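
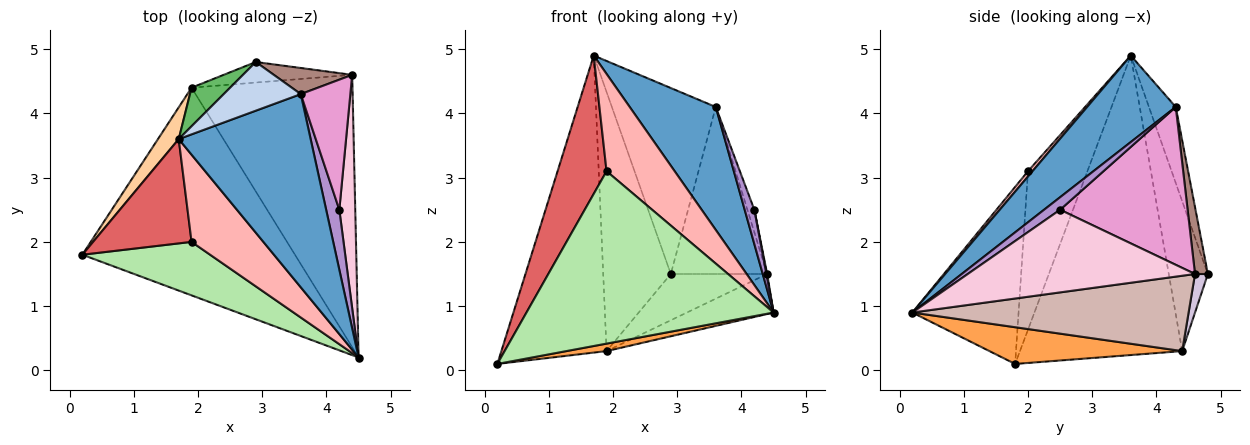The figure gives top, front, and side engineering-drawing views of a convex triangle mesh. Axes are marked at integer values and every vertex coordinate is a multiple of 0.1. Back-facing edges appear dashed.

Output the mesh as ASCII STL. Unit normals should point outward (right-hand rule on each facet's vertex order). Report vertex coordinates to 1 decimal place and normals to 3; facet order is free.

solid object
 facet normal 0.484 -0.470 0.738
  outer loop
   vertex 3.6 4.3 4.1
   vertex 1.7 3.6 4.9
   vertex 4.5 0.2 0.9
  endloop
 endfacet
 facet normal -0.242 0.939 0.246
  outer loop
   vertex 3.6 4.3 4.1
   vertex 2.9 4.8 1.5
   vertex 1.7 3.6 4.9
  endloop
 endfacet
 facet normal 0.170 -0.035 -0.985
  outer loop
   vertex 1.9 4.4 0.3
   vertex 4.5 0.2 0.9
   vertex 0.2 1.8 0.1
  endloop
 endfacet
 facet normal -0.838 0.543 0.058
  outer loop
   vertex 1.9 4.4 0.3
   vertex 0.2 1.8 0.1
   vertex 1.7 3.6 4.9
  endloop
 endfacet
 facet normal -0.497 0.859 0.128
  outer loop
   vertex 1.9 4.4 0.3
   vertex 1.7 3.6 4.9
   vertex 2.9 4.8 1.5
  endloop
 endfacet
 facet normal -0.380 -0.884 0.274
  outer loop
   vertex 1.9 2.0 3.1
   vertex 0.2 1.8 0.1
   vertex 4.5 0.2 0.9
  endloop
 endfacet
 facet normal -0.696 -0.574 0.432
  outer loop
   vertex 1.9 2.0 3.1
   vertex 1.7 3.6 4.9
   vertex 0.2 1.8 0.1
  endloop
 endfacet
 facet normal 0.049 -0.744 0.667
  outer loop
   vertex 1.9 2.0 3.1
   vertex 4.5 0.2 0.9
   vertex 1.7 3.6 4.9
  endloop
 endfacet
 facet normal 0.637 -0.382 0.669
  outer loop
   vertex 4.2 2.5 2.5
   vertex 3.6 4.3 4.1
   vertex 4.5 0.2 0.9
  endloop
 endfacet
 facet normal 0.121 0.907 -0.403
  outer loop
   vertex 4.4 4.6 1.5
   vertex 1.9 4.4 0.3
   vertex 2.9 4.8 1.5
  endloop
 endfacet
 facet normal 0.131 0.980 0.153
  outer loop
   vertex 4.4 4.6 1.5
   vertex 2.9 4.8 1.5
   vertex 3.6 4.3 4.1
  endloop
 endfacet
 facet normal 0.420 0.132 -0.898
  outer loop
   vertex 4.4 4.6 1.5
   vertex 4.5 0.2 0.9
   vertex 1.9 4.4 0.3
  endloop
 endfacet
 facet normal 0.953 0.052 0.299
  outer loop
   vertex 4.4 4.6 1.5
   vertex 3.6 4.3 4.1
   vertex 4.2 2.5 2.5
  endloop
 endfacet
 facet normal 0.982 -0.003 0.189
  outer loop
   vertex 4.4 4.6 1.5
   vertex 4.2 2.5 2.5
   vertex 4.5 0.2 0.9
  endloop
 endfacet
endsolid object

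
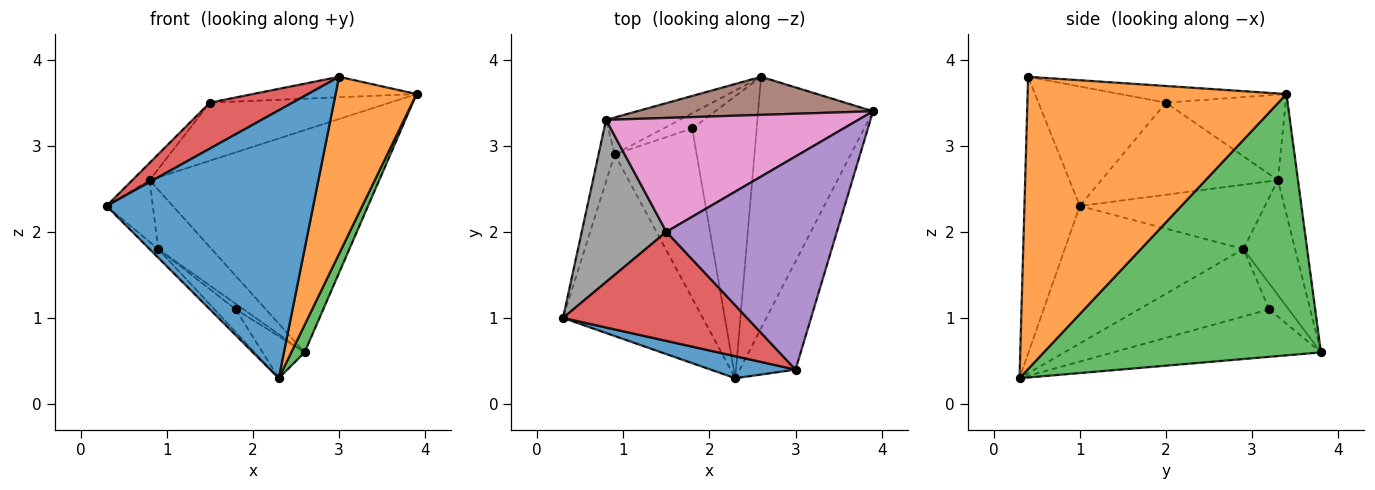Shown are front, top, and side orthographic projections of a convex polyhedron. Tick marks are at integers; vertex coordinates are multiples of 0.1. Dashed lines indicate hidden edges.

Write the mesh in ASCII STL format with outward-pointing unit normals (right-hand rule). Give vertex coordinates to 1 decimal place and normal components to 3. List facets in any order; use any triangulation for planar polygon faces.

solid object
 facet normal -0.258 -0.963 0.079
  outer loop
   vertex 2.3 0.3 0.3
   vertex 3.0 0.4 3.8
   vertex 0.3 1.0 2.3
  endloop
 endfacet
 facet normal 0.939 -0.294 -0.179
  outer loop
   vertex 2.3 0.3 0.3
   vertex 3.9 3.4 3.6
   vertex 3.0 0.4 3.8
  endloop
 endfacet
 facet normal 0.915 -0.044 -0.402
  outer loop
   vertex 2.6 3.8 0.6
   vertex 3.9 3.4 3.6
   vertex 2.3 0.3 0.3
  endloop
 endfacet
 facet normal -0.513 -0.333 0.791
  outer loop
   vertex 1.5 2.0 3.5
   vertex 0.3 1.0 2.3
   vertex 3.0 0.4 3.8
  endloop
 endfacet
 facet normal -0.097 0.095 0.991
  outer loop
   vertex 1.5 2.0 3.5
   vertex 3.0 0.4 3.8
   vertex 3.9 3.4 3.6
  endloop
 endfacet
 facet normal -0.086 0.982 0.168
  outer loop
   vertex 0.8 3.3 2.6
   vertex 3.9 3.4 3.6
   vertex 2.6 3.8 0.6
  endloop
 endfacet
 facet normal -0.289 0.435 0.853
  outer loop
   vertex 0.8 3.3 2.6
   vertex 1.5 2.0 3.5
   vertex 3.9 3.4 3.6
  endloop
 endfacet
 facet normal -0.735 0.072 0.675
  outer loop
   vertex 0.8 3.3 2.6
   vertex 0.3 1.0 2.3
   vertex 1.5 2.0 3.5
  endloop
 endfacet
 facet normal -0.943 0.236 -0.236
  outer loop
   vertex 0.9 2.9 1.8
   vertex 0.3 1.0 2.3
   vertex 0.8 3.3 2.6
  endloop
 endfacet
 facet normal -0.635 0.656 -0.407
  outer loop
   vertex 0.9 2.9 1.8
   vertex 0.8 3.3 2.6
   vertex 2.6 3.8 0.6
  endloop
 endfacet
 facet normal -0.701 0.034 -0.713
  outer loop
   vertex 0.9 2.9 1.8
   vertex 2.3 0.3 0.3
   vertex 0.3 1.0 2.3
  endloop
 endfacet
 facet normal -0.589 0.119 -0.799
  outer loop
   vertex 1.8 3.2 1.1
   vertex 2.6 3.8 0.6
   vertex 2.3 0.3 0.3
  endloop
 endfacet
 facet normal -0.632 0.103 -0.768
  outer loop
   vertex 1.8 3.2 1.1
   vertex 2.3 0.3 0.3
   vertex 0.9 2.9 1.8
  endloop
 endfacet
 facet normal -0.645 0.263 -0.717
  outer loop
   vertex 1.8 3.2 1.1
   vertex 0.9 2.9 1.8
   vertex 2.6 3.8 0.6
  endloop
 endfacet
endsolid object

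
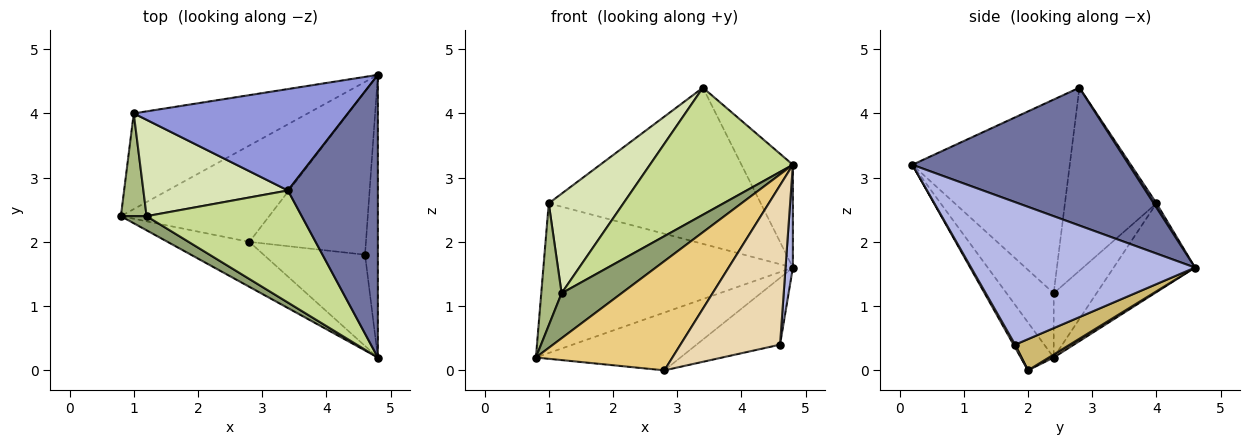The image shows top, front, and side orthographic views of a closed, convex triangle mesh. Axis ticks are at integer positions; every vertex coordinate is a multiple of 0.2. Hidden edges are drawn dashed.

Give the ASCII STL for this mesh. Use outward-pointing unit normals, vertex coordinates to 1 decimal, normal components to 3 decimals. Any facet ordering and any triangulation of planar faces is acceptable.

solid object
 facet normal 0.821 0.195 0.536
  outer loop
   vertex 3.4 2.8 4.4
   vertex 4.8 0.2 3.2
   vertex 4.8 4.6 1.6
  endloop
 endfacet
 facet normal -0.265 0.812 -0.519
  outer loop
   vertex 1.0 4.0 2.6
   vertex 4.8 4.6 1.6
   vertex 0.8 2.4 0.2
  endloop
 endfacet
 facet normal 0.011 0.839 0.545
  outer loop
   vertex 1.0 4.0 2.6
   vertex 3.4 2.8 4.4
   vertex 4.8 4.6 1.6
  endloop
 endfacet
 facet normal 0.995 -0.033 -0.090
  outer loop
   vertex 4.6 1.8 0.4
   vertex 4.8 4.6 1.6
   vertex 4.8 0.2 3.2
  endloop
 endfacet
 facet normal -0.600 -0.763 0.240
  outer loop
   vertex 1.2 2.4 1.2
   vertex 0.8 2.4 0.2
   vertex 4.8 0.2 3.2
  endloop
 endfacet
 facet normal -0.850 -0.404 0.340
  outer loop
   vertex 1.2 2.4 1.2
   vertex 1.0 4.0 2.6
   vertex 0.8 2.4 0.2
  endloop
 endfacet
 facet normal -0.637 -0.578 0.510
  outer loop
   vertex 1.2 2.4 1.2
   vertex 4.8 0.2 3.2
   vertex 3.4 2.8 4.4
  endloop
 endfacet
 facet normal -0.661 -0.539 0.522
  outer loop
   vertex 1.2 2.4 1.2
   vertex 3.4 2.8 4.4
   vertex 1.0 4.0 2.6
  endloop
 endfacet
 facet normal 0.017 0.514 -0.857
  outer loop
   vertex 2.8 2.0 0.0
   vertex 0.8 2.4 0.2
   vertex 4.8 4.6 1.6
  endloop
 endfacet
 facet normal 0.240 0.368 -0.898
  outer loop
   vertex 2.8 2.0 0.0
   vertex 4.8 4.6 1.6
   vertex 4.6 1.8 0.4
  endloop
 endfacet
 facet normal -0.218 -0.903 -0.372
  outer loop
   vertex 2.8 2.0 0.0
   vertex 4.8 0.2 3.2
   vertex 0.8 2.4 0.2
  endloop
 endfacet
 facet normal 0.014 -0.868 -0.497
  outer loop
   vertex 2.8 2.0 0.0
   vertex 4.6 1.8 0.4
   vertex 4.8 0.2 3.2
  endloop
 endfacet
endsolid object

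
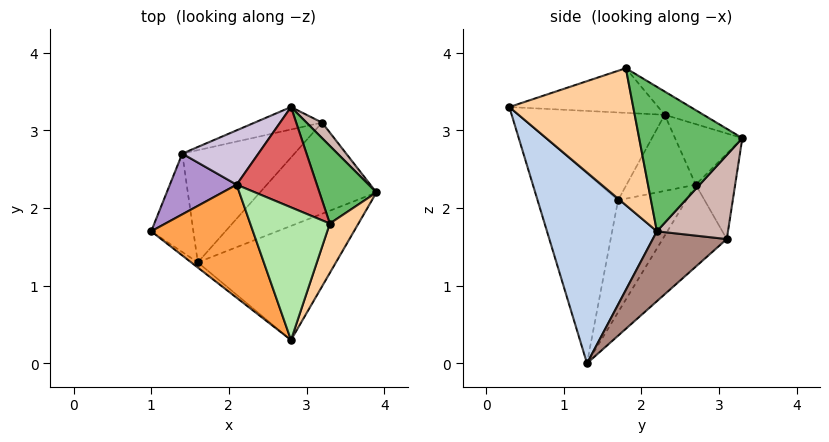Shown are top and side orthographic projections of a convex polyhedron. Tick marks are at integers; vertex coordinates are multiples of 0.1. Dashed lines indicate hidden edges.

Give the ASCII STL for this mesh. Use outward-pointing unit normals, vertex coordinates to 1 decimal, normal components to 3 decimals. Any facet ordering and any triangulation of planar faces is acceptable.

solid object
 facet normal -0.605 -0.796 -0.021
  outer loop
   vertex 1.6 1.3 0.0
   vertex 2.8 0.3 3.3
   vertex 1.0 1.7 2.1
  endloop
 endfacet
 facet normal 0.584 -0.694 -0.422
  outer loop
   vertex 1.6 1.3 0.0
   vertex 3.9 2.2 1.7
   vertex 2.8 0.3 3.3
  endloop
 endfacet
 facet normal -0.642 -0.187 0.744
  outer loop
   vertex 2.1 2.3 3.2
   vertex 1.0 1.7 2.1
   vertex 2.8 0.3 3.3
  endloop
 endfacet
 facet normal 0.911 -0.367 0.190
  outer loop
   vertex 3.3 1.8 3.8
   vertex 2.8 0.3 3.3
   vertex 3.9 2.2 1.7
  endloop
 endfacet
 facet normal 0.822 0.468 0.324
  outer loop
   vertex 3.3 1.8 3.8
   vertex 3.9 2.2 1.7
   vertex 2.8 3.3 2.9
  endloop
 endfacet
 facet normal -0.485 -0.127 0.865
  outer loop
   vertex 3.3 1.8 3.8
   vertex 2.1 2.3 3.2
   vertex 2.8 0.3 3.3
  endloop
 endfacet
 facet normal -0.251 0.435 0.865
  outer loop
   vertex 3.3 1.8 3.8
   vertex 2.8 3.3 2.9
   vertex 2.1 2.3 3.2
  endloop
 endfacet
 facet normal -0.855 0.406 -0.322
  outer loop
   vertex 1.4 2.7 2.3
   vertex 1.6 1.3 0.0
   vertex 1.0 1.7 2.1
  endloop
 endfacet
 facet normal -0.741 0.166 0.650
  outer loop
   vertex 1.4 2.7 2.3
   vertex 1.0 1.7 2.1
   vertex 2.1 2.3 3.2
  endloop
 endfacet
 facet normal -0.517 0.557 0.650
  outer loop
   vertex 1.4 2.7 2.3
   vertex 2.1 2.3 3.2
   vertex 2.8 3.3 2.9
  endloop
 endfacet
 facet normal 0.492 0.292 -0.820
  outer loop
   vertex 3.2 3.1 1.6
   vertex 3.9 2.2 1.7
   vertex 1.6 1.3 0.0
  endloop
 endfacet
 facet normal 0.773 0.617 0.143
  outer loop
   vertex 3.2 3.1 1.6
   vertex 2.8 3.3 2.9
   vertex 3.9 2.2 1.7
  endloop
 endfacet
 facet normal -0.370 0.779 -0.506
  outer loop
   vertex 3.2 3.1 1.6
   vertex 1.6 1.3 0.0
   vertex 1.4 2.7 2.3
  endloop
 endfacet
 facet normal -0.297 0.926 -0.234
  outer loop
   vertex 3.2 3.1 1.6
   vertex 1.4 2.7 2.3
   vertex 2.8 3.3 2.9
  endloop
 endfacet
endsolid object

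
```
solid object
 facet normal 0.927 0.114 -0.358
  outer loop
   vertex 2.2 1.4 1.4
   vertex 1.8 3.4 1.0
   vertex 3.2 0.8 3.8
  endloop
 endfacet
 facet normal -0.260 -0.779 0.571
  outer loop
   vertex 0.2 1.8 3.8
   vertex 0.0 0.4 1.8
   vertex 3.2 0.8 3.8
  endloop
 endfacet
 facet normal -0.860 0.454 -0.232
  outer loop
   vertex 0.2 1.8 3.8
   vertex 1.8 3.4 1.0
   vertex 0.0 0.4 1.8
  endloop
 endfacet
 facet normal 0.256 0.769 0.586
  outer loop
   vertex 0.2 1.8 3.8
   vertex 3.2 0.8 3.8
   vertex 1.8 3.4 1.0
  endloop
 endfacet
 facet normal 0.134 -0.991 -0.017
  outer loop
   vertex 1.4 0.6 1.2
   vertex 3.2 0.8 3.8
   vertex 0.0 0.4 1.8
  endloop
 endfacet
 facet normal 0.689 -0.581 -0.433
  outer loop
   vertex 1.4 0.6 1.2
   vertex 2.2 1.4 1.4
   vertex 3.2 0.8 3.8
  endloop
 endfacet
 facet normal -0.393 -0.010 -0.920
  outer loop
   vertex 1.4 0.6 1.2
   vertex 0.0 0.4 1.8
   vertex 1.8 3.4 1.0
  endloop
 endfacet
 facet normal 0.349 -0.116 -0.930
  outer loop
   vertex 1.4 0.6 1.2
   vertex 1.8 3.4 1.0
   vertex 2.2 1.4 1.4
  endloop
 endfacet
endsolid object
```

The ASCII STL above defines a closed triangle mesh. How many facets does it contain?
8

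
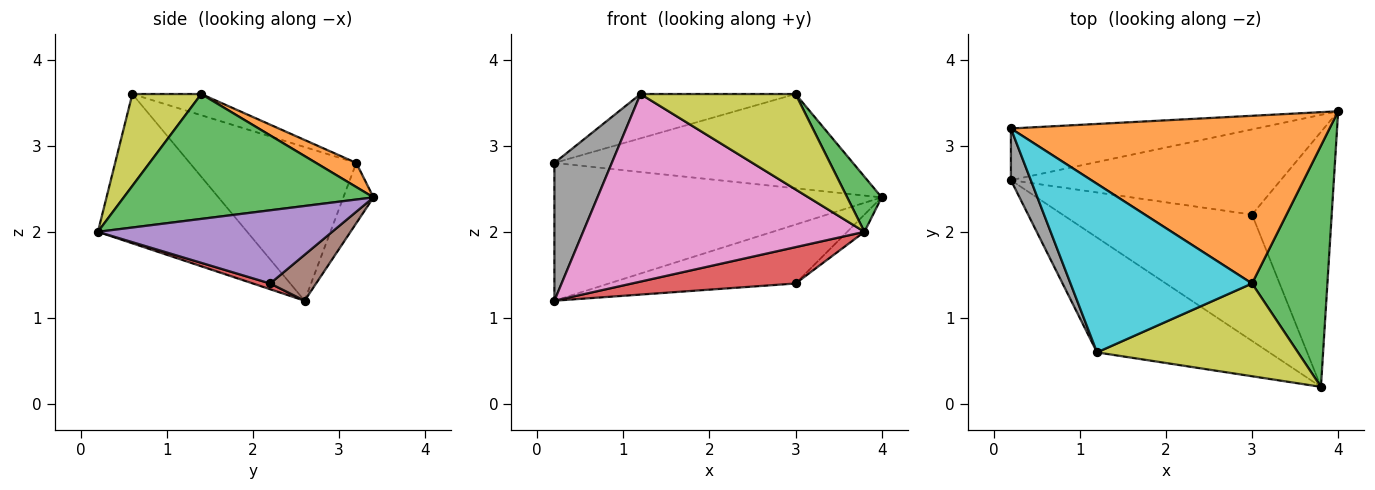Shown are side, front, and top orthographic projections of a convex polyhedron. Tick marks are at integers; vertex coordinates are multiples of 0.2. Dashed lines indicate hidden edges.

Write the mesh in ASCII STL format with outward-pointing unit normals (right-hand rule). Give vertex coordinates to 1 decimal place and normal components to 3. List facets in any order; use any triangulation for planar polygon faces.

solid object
 facet normal -0.086 0.933 -0.350
  outer loop
   vertex 0.2 2.6 1.2
   vertex 0.2 3.2 2.8
   vertex 4.0 3.4 2.4
  endloop
 endfacet
 facet normal 0.066 0.489 0.870
  outer loop
   vertex 3.0 1.4 3.6
   vertex 4.0 3.4 2.4
   vertex 0.2 3.2 2.8
  endloop
 endfacet
 facet normal 0.850 -0.117 0.513
  outer loop
   vertex 3.0 1.4 3.6
   vertex 3.8 0.2 2.0
   vertex 4.0 3.4 2.4
  endloop
 endfacet
 facet normal 0.029 -0.277 -0.961
  outer loop
   vertex 3.0 2.2 1.4
   vertex 3.8 0.2 2.0
   vertex 0.2 2.6 1.2
  endloop
 endfacet
 facet normal 0.676 0.050 -0.735
  outer loop
   vertex 3.0 2.2 1.4
   vertex 4.0 3.4 2.4
   vertex 3.8 0.2 2.0
  endloop
 endfacet
 facet normal 0.139 0.563 -0.815
  outer loop
   vertex 3.0 2.2 1.4
   vertex 0.2 2.6 1.2
   vertex 4.0 3.4 2.4
  endloop
 endfacet
 facet normal -0.412 -0.777 -0.476
  outer loop
   vertex 1.2 0.6 3.6
   vertex 0.2 2.6 1.2
   vertex 3.8 0.2 2.0
  endloop
 endfacet
 facet normal -0.938 -0.324 0.121
  outer loop
   vertex 1.2 0.6 3.6
   vertex 0.2 3.2 2.8
   vertex 0.2 2.6 1.2
  endloop
 endfacet
 facet normal 0.304 -0.683 0.664
  outer loop
   vertex 1.2 0.6 3.6
   vertex 3.8 0.2 2.0
   vertex 3.0 1.4 3.6
  endloop
 endfacet
 facet normal -0.112 0.253 0.961
  outer loop
   vertex 1.2 0.6 3.6
   vertex 3.0 1.4 3.6
   vertex 0.2 3.2 2.8
  endloop
 endfacet
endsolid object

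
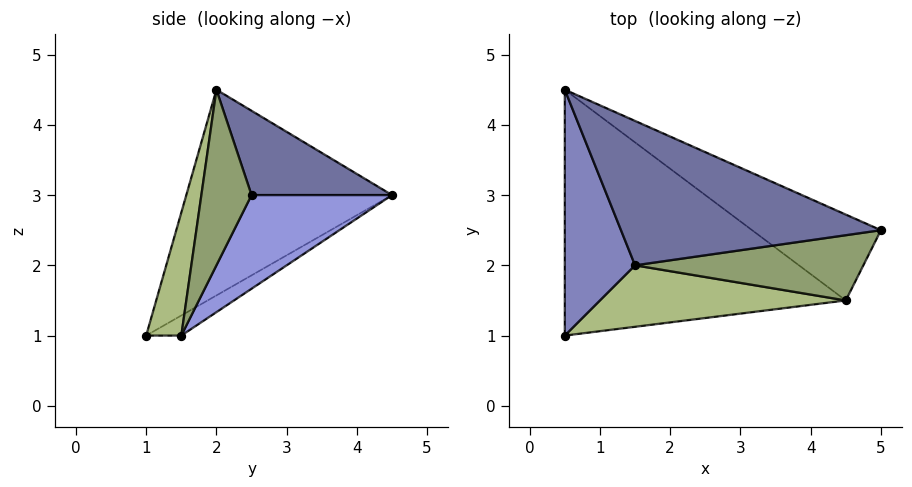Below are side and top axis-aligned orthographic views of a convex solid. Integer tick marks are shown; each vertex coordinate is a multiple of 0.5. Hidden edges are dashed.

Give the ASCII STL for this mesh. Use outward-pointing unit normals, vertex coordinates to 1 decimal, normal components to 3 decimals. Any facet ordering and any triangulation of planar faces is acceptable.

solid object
 facet normal 0.253 0.570 0.781
  outer loop
   vertex 1.5 2.0 4.5
   vertex 5.0 2.5 3.0
   vertex 0.5 4.5 3.0
  endloop
 endfacet
 facet normal -0.931 -0.182 0.318
  outer loop
   vertex 1.5 2.0 4.5
   vertex 0.5 4.5 3.0
   vertex 0.5 1.0 1.0
  endloop
 endfacet
 facet normal 0.355 0.798 -0.488
  outer loop
   vertex 4.5 1.5 1.0
   vertex 0.5 4.5 3.0
   vertex 5.0 2.5 3.0
  endloop
 endfacet
 facet normal -0.062 0.495 -0.867
  outer loop
   vertex 4.5 1.5 1.0
   vertex 0.5 1.0 1.0
   vertex 0.5 4.5 3.0
  endloop
 endfacet
 facet normal 0.285 -0.884 0.371
  outer loop
   vertex 4.5 1.5 1.0
   vertex 5.0 2.5 3.0
   vertex 1.5 2.0 4.5
  endloop
 endfacet
 facet normal 0.120 -0.963 0.241
  outer loop
   vertex 4.5 1.5 1.0
   vertex 1.5 2.0 4.5
   vertex 0.5 1.0 1.0
  endloop
 endfacet
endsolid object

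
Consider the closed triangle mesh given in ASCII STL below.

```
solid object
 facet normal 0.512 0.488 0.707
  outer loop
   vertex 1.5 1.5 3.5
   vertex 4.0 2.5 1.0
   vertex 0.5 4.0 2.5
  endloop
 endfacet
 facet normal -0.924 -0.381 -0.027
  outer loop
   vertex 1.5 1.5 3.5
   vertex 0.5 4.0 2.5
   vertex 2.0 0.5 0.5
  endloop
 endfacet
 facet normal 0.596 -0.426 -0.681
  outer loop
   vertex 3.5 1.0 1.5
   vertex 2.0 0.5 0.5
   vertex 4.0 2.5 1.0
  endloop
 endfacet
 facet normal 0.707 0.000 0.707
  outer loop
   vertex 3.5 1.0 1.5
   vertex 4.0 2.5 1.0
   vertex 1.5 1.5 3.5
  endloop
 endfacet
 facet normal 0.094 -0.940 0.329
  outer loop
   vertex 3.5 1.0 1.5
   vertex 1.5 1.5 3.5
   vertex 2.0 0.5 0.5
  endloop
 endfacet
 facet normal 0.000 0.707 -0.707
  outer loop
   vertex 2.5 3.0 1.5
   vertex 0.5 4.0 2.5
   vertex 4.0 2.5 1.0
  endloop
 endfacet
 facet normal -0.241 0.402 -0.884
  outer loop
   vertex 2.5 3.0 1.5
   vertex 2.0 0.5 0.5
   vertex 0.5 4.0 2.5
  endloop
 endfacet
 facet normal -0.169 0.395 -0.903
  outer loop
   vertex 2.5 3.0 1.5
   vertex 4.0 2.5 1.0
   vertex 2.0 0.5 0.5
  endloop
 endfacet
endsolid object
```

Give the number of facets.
8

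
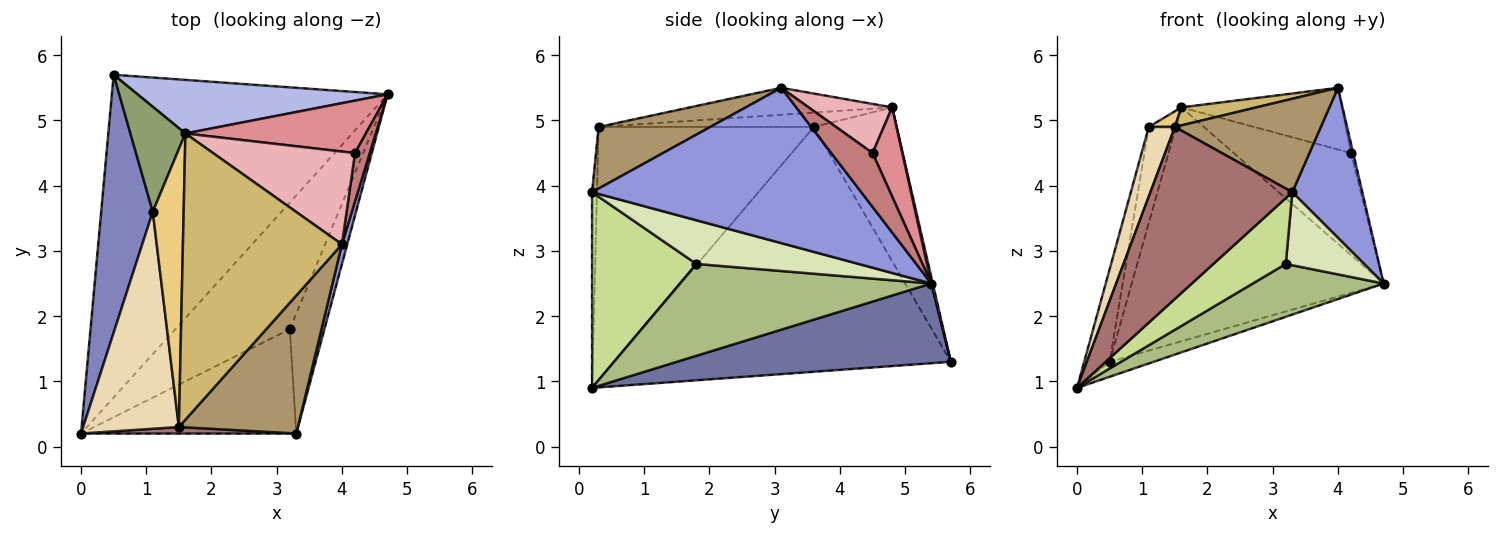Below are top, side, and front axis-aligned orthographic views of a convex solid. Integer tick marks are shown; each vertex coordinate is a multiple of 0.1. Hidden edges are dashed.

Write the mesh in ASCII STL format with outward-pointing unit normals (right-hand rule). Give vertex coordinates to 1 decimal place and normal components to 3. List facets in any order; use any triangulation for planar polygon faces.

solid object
 facet normal 0.277 0.045 -0.960
  outer loop
   vertex 0.5 5.7 1.3
   vertex 4.7 5.4 2.5
   vertex 0.0 0.2 0.9
  endloop
 endfacet
 facet normal -0.976 0.074 0.206
  outer loop
   vertex 1.1 3.6 4.9
   vertex 0.5 5.7 1.3
   vertex 0.0 0.2 0.9
  endloop
 endfacet
 facet normal 0.967 -0.252 0.033
  outer loop
   vertex 3.3 0.2 3.9
   vertex 4.7 5.4 2.5
   vertex 4.0 3.1 5.5
  endloop
 endfacet
 facet normal 0.006 0.975 0.223
  outer loop
   vertex 1.6 4.8 5.2
   vertex 4.7 5.4 2.5
   vertex 0.5 5.7 1.3
  endloop
 endfacet
 facet normal -0.900 0.294 0.322
  outer loop
   vertex 1.6 4.8 5.2
   vertex 0.5 5.7 1.3
   vertex 1.1 3.6 4.9
  endloop
 endfacet
 facet normal 0.595 -0.310 -0.742
  outer loop
   vertex 3.2 1.8 2.8
   vertex 0.0 0.2 0.9
   vertex 4.7 5.4 2.5
  endloop
 endfacet
 facet normal 0.610 -0.423 -0.671
  outer loop
   vertex 3.2 1.8 2.8
   vertex 3.3 0.2 3.9
   vertex 0.0 0.2 0.9
  endloop
 endfacet
 facet normal 0.733 -0.354 -0.581
  outer loop
   vertex 3.2 1.8 2.8
   vertex 4.7 5.4 2.5
   vertex 3.3 0.2 3.9
  endloop
 endfacet
 facet normal 0.394 -0.515 0.761
  outer loop
   vertex 1.5 0.3 4.9
   vertex 3.3 0.2 3.9
   vertex 4.0 3.1 5.5
  endloop
 endfacet
 facet normal -0.167 -0.062 0.984
  outer loop
   vertex 1.5 0.3 4.9
   vertex 4.0 3.1 5.5
   vertex 1.6 4.8 5.2
  endloop
 endfacet
 facet normal -0.421 -0.051 0.906
  outer loop
   vertex 1.5 0.3 4.9
   vertex 1.6 4.8 5.2
   vertex 1.1 3.6 4.9
  endloop
 endfacet
 facet normal -0.929 -0.113 0.351
  outer loop
   vertex 1.5 0.3 4.9
   vertex 1.1 3.6 4.9
   vertex 0.0 0.2 0.9
  endloop
 endfacet
 facet normal -0.034 -0.999 0.038
  outer loop
   vertex 1.5 0.3 4.9
   vertex 0.0 0.2 0.9
   vertex 3.3 0.2 3.9
  endloop
 endfacet
 facet normal 0.963 0.051 0.264
  outer loop
   vertex 4.2 4.5 4.5
   vertex 4.0 3.1 5.5
   vertex 4.7 5.4 2.5
  endloop
 endfacet
 facet normal 0.220 0.868 0.446
  outer loop
   vertex 4.2 4.5 4.5
   vertex 4.7 5.4 2.5
   vertex 1.6 4.8 5.2
  endloop
 endfacet
 facet normal 0.277 0.532 0.800
  outer loop
   vertex 4.2 4.5 4.5
   vertex 1.6 4.8 5.2
   vertex 4.0 3.1 5.5
  endloop
 endfacet
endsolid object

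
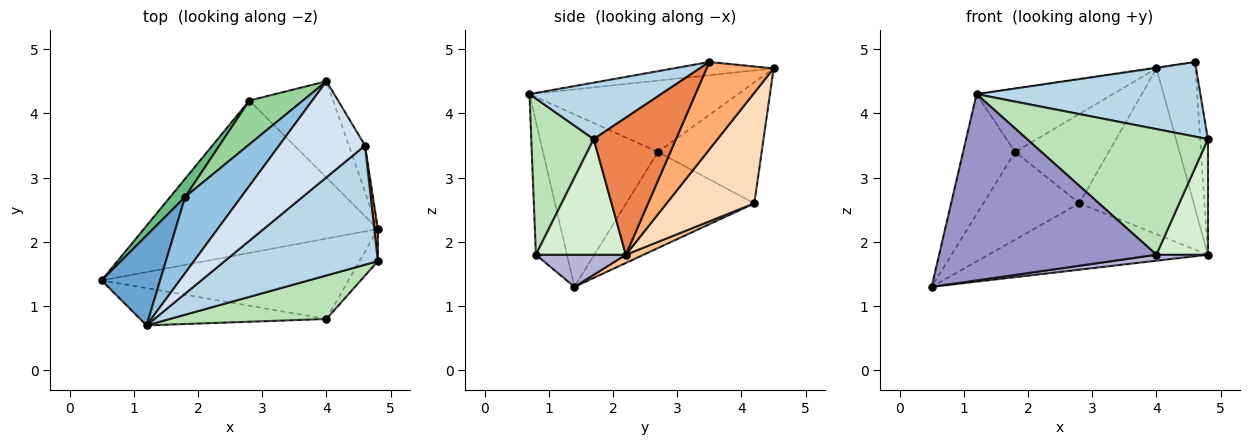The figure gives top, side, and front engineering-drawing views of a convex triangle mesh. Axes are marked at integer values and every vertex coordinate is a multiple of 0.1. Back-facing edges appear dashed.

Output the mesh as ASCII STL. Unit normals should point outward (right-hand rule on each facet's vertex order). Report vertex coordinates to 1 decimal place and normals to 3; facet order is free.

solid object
 facet normal -0.871 0.394 0.295
  outer loop
   vertex 1.8 2.7 3.4
   vertex 0.5 1.4 1.3
   vertex 1.2 0.7 4.3
  endloop
 endfacet
 facet normal -0.699 0.457 0.550
  outer loop
   vertex 1.8 2.7 3.4
   vertex 1.2 0.7 4.3
   vertex 4.0 4.5 4.7
  endloop
 endfacet
 facet normal 0.298 -0.506 0.809
  outer loop
   vertex 4.6 3.5 4.8
   vertex 1.2 0.7 4.3
   vertex 4.8 1.7 3.6
  endloop
 endfacet
 facet normal -0.152 0.008 0.988
  outer loop
   vertex 4.6 3.5 4.8
   vertex 4.0 4.5 4.7
   vertex 1.2 0.7 4.3
  endloop
 endfacet
 facet normal 0.995 0.093 0.026
  outer loop
   vertex 4.6 3.5 4.8
   vertex 4.8 1.7 3.6
   vertex 4.8 2.2 1.8
  endloop
 endfacet
 facet normal 0.854 0.496 -0.158
  outer loop
   vertex 4.6 3.5 4.8
   vertex 4.8 2.2 1.8
   vertex 4.0 4.5 4.7
  endloop
 endfacet
 facet normal 0.032 0.399 -0.916
  outer loop
   vertex 2.8 4.2 2.6
   vertex 4.8 2.2 1.8
   vertex 0.5 1.4 1.3
  endloop
 endfacet
 facet normal 0.553 0.720 -0.419
  outer loop
   vertex 2.8 4.2 2.6
   vertex 4.0 4.5 4.7
   vertex 4.8 2.2 1.8
  endloop
 endfacet
 facet normal -0.794 0.595 0.123
  outer loop
   vertex 2.8 4.2 2.6
   vertex 0.5 1.4 1.3
   vertex 1.8 2.7 3.4
  endloop
 endfacet
 facet normal -0.705 0.637 0.312
  outer loop
   vertex 2.8 4.2 2.6
   vertex 1.8 2.7 3.4
   vertex 4.0 4.5 4.7
  endloop
 endfacet
 facet normal 0.310 -0.898 0.311
  outer loop
   vertex 4.0 0.8 1.8
   vertex 4.8 1.7 3.6
   vertex 1.2 0.7 4.3
  endloop
 endfacet
 facet normal 0.860 -0.491 -0.137
  outer loop
   vertex 4.0 0.8 1.8
   vertex 4.8 2.2 1.8
   vertex 4.8 1.7 3.6
  endloop
 endfacet
 facet normal -0.139 -0.971 -0.194
  outer loop
   vertex 4.0 0.8 1.8
   vertex 1.2 0.7 4.3
   vertex 0.5 1.4 1.3
  endloop
 endfacet
 facet normal 0.129 -0.074 -0.989
  outer loop
   vertex 4.0 0.8 1.8
   vertex 0.5 1.4 1.3
   vertex 4.8 2.2 1.8
  endloop
 endfacet
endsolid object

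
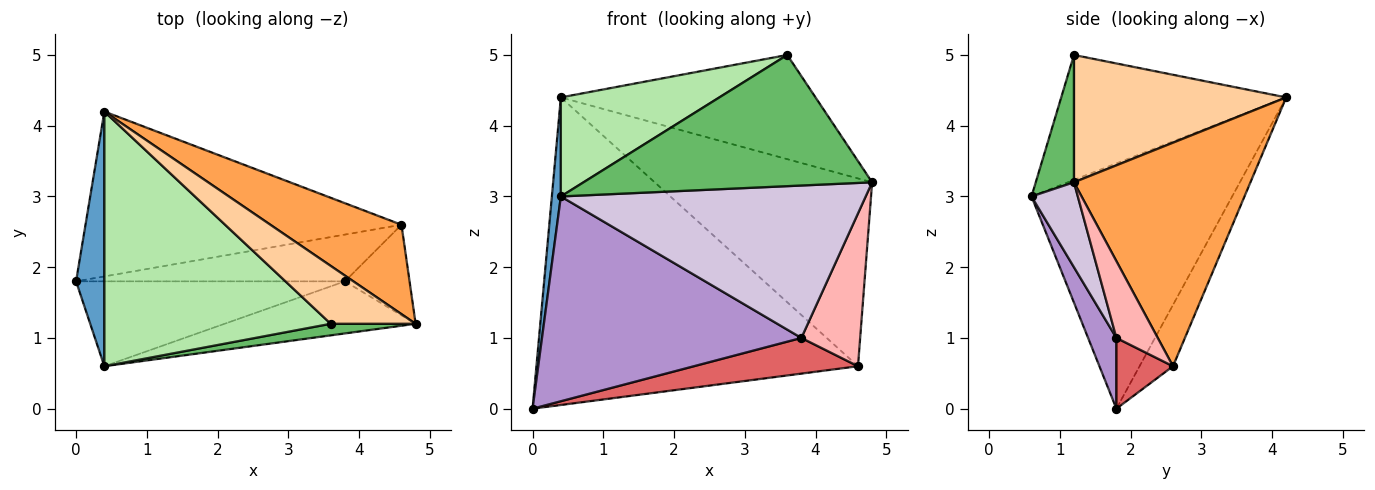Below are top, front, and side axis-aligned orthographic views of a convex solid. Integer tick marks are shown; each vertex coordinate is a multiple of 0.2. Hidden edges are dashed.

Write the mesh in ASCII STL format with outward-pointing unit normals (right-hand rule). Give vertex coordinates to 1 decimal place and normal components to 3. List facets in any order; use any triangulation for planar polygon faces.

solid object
 facet normal -0.992 -0.045 0.115
  outer loop
   vertex 0.4 0.6 3.0
   vertex 0.4 4.2 4.4
   vertex 0.0 1.8 0.0
  endloop
 endfacet
 facet normal -0.091 0.878 -0.470
  outer loop
   vertex 4.6 2.6 0.6
   vertex 0.0 1.8 0.0
   vertex 0.4 4.2 4.4
  endloop
 endfacet
 facet normal 0.591 0.728 0.347
  outer loop
   vertex 4.6 2.6 0.6
   vertex 0.4 4.2 4.4
   vertex 4.8 1.2 3.2
  endloop
 endfacet
 facet normal 0.589 0.707 0.393
  outer loop
   vertex 3.6 1.2 5.0
   vertex 4.8 1.2 3.2
   vertex 0.4 4.2 4.4
  endloop
 endfacet
 facet normal 0.131 -0.988 0.087
  outer loop
   vertex 3.6 1.2 5.0
   vertex 0.4 0.6 3.0
   vertex 4.8 1.2 3.2
  endloop
 endfacet
 facet normal -0.458 -0.322 0.829
  outer loop
   vertex 3.6 1.2 5.0
   vertex 0.4 4.2 4.4
   vertex 0.4 0.6 3.0
  endloop
 endfacet
 facet normal 0.205 -0.594 -0.778
  outer loop
   vertex 3.8 1.8 1.0
   vertex 0.0 1.8 0.0
   vertex 4.6 2.6 0.6
  endloop
 endfacet
 facet normal 0.518 -0.736 -0.436
  outer loop
   vertex 3.8 1.8 1.0
   vertex 4.6 2.6 0.6
   vertex 4.8 1.2 3.2
  endloop
 endfacet
 facet normal 0.100 -0.919 -0.381
  outer loop
   vertex 3.8 1.8 1.0
   vertex 0.4 0.6 3.0
   vertex 0.0 1.8 0.0
  endloop
 endfacet
 facet normal 0.142 -0.937 -0.320
  outer loop
   vertex 3.8 1.8 1.0
   vertex 4.8 1.2 3.2
   vertex 0.4 0.6 3.0
  endloop
 endfacet
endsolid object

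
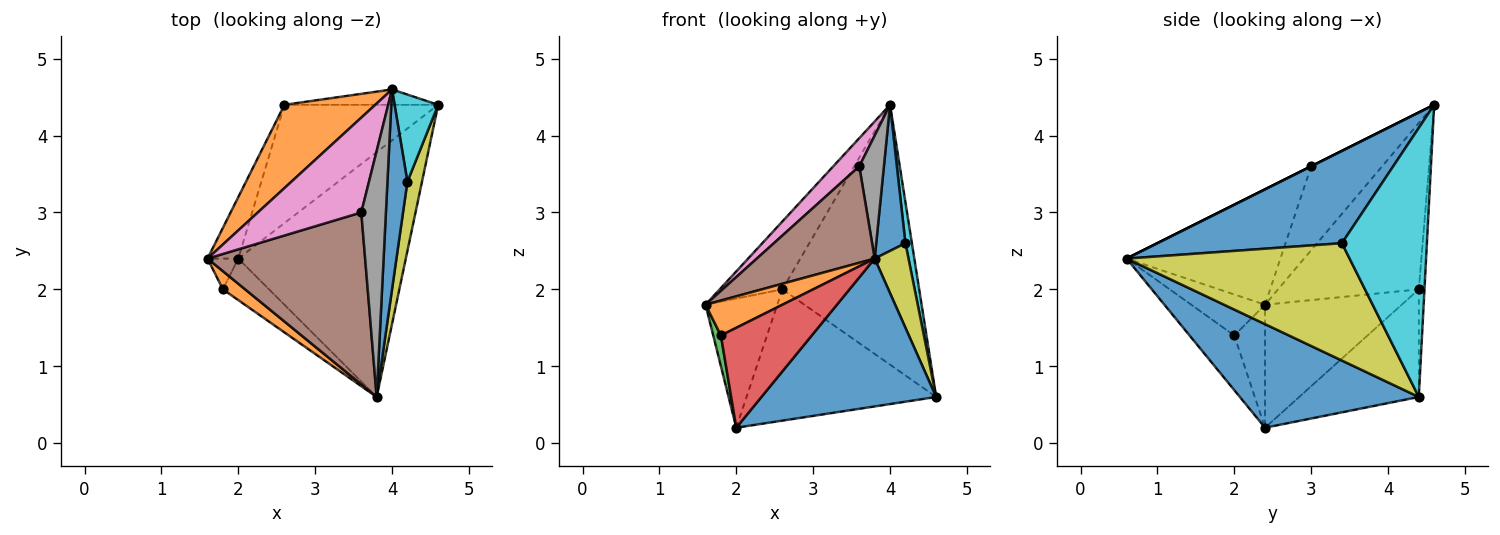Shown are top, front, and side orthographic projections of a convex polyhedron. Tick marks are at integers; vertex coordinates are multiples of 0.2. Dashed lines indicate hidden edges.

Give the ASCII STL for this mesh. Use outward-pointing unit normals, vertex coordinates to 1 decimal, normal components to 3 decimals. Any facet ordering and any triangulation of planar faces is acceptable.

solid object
 facet normal 0.468 -0.457 -0.757
  outer loop
   vertex 2.0 2.4 0.2
   vertex 4.6 4.4 0.6
   vertex 3.8 0.6 2.4
  endloop
 endfacet
 facet normal -0.817 0.364 0.446
  outer loop
   vertex 2.6 4.4 2.0
   vertex 1.6 2.4 1.8
   vertex 4.0 4.6 4.4
  endloop
 endfacet
 facet normal -0.041 0.997 -0.059
  outer loop
   vertex 2.6 4.4 2.0
   vertex 4.0 4.6 4.4
   vertex 4.6 4.4 0.6
  endloop
 endfacet
 facet normal -0.864 0.454 -0.216
  outer loop
   vertex 2.6 4.4 2.0
   vertex 2.0 2.4 0.2
   vertex 1.6 2.4 1.8
  endloop
 endfacet
 facet normal -0.424 0.673 -0.606
  outer loop
   vertex 2.6 4.4 2.0
   vertex 4.6 4.4 0.6
   vertex 2.0 2.4 0.2
  endloop
 endfacet
 facet normal -0.538 -0.412 0.735
  outer loop
   vertex 3.6 3.0 3.6
   vertex 1.6 2.4 1.8
   vertex 3.8 0.6 2.4
  endloop
 endfacet
 facet normal -0.614 -0.225 0.757
  outer loop
   vertex 3.6 3.0 3.6
   vertex 4.0 4.6 4.4
   vertex 1.6 2.4 1.8
  endloop
 endfacet
 facet normal 0.000 -0.447 0.894
  outer loop
   vertex 3.6 3.0 3.6
   vertex 3.8 0.6 2.4
   vertex 4.0 4.6 4.4
  endloop
 endfacet
 facet normal 0.981 -0.149 0.122
  outer loop
   vertex 4.2 3.4 2.6
   vertex 3.8 0.6 2.4
   vertex 4.6 4.4 0.6
  endloop
 endfacet
 facet normal 0.984 -0.075 0.159
  outer loop
   vertex 4.2 3.4 2.6
   vertex 4.6 4.4 0.6
   vertex 4.0 4.6 4.4
  endloop
 endfacet
 facet normal 0.966 -0.153 0.209
  outer loop
   vertex 4.2 3.4 2.6
   vertex 4.0 4.6 4.4
   vertex 3.8 0.6 2.4
  endloop
 endfacet
 facet normal -0.648 -0.675 0.351
  outer loop
   vertex 1.8 2.0 1.4
   vertex 3.8 0.6 2.4
   vertex 1.6 2.4 1.8
  endloop
 endfacet
 facet normal -0.943 -0.236 -0.236
  outer loop
   vertex 1.8 2.0 1.4
   vertex 1.6 2.4 1.8
   vertex 2.0 2.4 0.2
  endloop
 endfacet
 facet normal -0.414 -0.841 -0.349
  outer loop
   vertex 1.8 2.0 1.4
   vertex 2.0 2.4 0.2
   vertex 3.8 0.6 2.4
  endloop
 endfacet
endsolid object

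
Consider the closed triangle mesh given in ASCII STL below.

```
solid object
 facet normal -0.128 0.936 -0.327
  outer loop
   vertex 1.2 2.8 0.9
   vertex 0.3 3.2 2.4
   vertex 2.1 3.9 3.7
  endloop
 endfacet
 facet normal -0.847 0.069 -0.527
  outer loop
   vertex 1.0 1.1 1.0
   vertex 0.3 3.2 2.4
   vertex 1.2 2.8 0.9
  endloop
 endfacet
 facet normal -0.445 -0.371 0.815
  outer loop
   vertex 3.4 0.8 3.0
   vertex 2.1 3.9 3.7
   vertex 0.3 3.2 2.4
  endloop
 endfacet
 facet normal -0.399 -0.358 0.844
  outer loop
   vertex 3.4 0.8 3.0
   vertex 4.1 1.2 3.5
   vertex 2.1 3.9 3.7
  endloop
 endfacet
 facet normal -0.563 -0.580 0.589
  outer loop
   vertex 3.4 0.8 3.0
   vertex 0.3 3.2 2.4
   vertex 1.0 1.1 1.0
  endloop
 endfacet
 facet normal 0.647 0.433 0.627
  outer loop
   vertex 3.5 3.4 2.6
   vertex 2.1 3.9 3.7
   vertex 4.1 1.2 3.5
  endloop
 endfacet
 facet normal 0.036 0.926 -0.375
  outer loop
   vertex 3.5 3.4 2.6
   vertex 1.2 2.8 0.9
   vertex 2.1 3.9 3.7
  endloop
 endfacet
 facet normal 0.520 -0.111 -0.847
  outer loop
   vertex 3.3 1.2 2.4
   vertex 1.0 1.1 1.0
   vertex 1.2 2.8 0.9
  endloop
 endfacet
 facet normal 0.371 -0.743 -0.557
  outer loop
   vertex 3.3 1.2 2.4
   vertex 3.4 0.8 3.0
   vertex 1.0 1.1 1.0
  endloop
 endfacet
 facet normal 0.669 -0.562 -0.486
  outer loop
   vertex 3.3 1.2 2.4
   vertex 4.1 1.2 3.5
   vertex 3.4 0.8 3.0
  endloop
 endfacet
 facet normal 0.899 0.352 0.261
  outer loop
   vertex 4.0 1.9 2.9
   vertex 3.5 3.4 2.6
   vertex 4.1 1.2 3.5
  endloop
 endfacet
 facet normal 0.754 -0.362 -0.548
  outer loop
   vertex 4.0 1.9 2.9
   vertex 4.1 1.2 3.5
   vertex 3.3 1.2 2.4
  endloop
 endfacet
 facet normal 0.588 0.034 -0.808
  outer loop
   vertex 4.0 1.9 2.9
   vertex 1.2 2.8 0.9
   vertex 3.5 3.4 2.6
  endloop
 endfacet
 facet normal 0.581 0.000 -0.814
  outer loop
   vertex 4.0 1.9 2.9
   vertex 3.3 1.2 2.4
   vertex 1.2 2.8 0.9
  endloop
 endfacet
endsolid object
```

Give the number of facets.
14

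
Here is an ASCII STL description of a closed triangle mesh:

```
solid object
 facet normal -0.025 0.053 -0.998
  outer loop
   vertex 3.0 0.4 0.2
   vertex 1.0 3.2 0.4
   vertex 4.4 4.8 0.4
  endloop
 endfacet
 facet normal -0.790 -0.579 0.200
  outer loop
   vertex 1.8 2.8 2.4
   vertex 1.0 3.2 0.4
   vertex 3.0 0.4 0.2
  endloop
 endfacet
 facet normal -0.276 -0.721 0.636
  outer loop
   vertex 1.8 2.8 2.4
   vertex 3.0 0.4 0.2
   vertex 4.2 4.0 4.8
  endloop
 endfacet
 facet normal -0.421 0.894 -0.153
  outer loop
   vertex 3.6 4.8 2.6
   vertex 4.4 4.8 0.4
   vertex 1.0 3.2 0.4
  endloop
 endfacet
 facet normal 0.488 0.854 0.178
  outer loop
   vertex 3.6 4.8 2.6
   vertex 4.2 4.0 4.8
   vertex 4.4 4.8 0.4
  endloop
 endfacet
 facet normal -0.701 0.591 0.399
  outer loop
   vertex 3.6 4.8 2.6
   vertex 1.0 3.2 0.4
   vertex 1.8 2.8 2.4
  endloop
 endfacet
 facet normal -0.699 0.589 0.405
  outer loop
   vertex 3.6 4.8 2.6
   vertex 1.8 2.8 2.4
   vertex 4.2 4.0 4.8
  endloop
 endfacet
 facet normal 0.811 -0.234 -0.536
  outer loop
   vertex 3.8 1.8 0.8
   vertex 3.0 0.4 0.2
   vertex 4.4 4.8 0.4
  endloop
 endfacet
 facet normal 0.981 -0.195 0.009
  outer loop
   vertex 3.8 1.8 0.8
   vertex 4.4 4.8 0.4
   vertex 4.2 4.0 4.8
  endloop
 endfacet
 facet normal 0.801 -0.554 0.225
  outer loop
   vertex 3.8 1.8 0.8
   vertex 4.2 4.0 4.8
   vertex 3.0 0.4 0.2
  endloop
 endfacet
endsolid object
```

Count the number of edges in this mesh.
15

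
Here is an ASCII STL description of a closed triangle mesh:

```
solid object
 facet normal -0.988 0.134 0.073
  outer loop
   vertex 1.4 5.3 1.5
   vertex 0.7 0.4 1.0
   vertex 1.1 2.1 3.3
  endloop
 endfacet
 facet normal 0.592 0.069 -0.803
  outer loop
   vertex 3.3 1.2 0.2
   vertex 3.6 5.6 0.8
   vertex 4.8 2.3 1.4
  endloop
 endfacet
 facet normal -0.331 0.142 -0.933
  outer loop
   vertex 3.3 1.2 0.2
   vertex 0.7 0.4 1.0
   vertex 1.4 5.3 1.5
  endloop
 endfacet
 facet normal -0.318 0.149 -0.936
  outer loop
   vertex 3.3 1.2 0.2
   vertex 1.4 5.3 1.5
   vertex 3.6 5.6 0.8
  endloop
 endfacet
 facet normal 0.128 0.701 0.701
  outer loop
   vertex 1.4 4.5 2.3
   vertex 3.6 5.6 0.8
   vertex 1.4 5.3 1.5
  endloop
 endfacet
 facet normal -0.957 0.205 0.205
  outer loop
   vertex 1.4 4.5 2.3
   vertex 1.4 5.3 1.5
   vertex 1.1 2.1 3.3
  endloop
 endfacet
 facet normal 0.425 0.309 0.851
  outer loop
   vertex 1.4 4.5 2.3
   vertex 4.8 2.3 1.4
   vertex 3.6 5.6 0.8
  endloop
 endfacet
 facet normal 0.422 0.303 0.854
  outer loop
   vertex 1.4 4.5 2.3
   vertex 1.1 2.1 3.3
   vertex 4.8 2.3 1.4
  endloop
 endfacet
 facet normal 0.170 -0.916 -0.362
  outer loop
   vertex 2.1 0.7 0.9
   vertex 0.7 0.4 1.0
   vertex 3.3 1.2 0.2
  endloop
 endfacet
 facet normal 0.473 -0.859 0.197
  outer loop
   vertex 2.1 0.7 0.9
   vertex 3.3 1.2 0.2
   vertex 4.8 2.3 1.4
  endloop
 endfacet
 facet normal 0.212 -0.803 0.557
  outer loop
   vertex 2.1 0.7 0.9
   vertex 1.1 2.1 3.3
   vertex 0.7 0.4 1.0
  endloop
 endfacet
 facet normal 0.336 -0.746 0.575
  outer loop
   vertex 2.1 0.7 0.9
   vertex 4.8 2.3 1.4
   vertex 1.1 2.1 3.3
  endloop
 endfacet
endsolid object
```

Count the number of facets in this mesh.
12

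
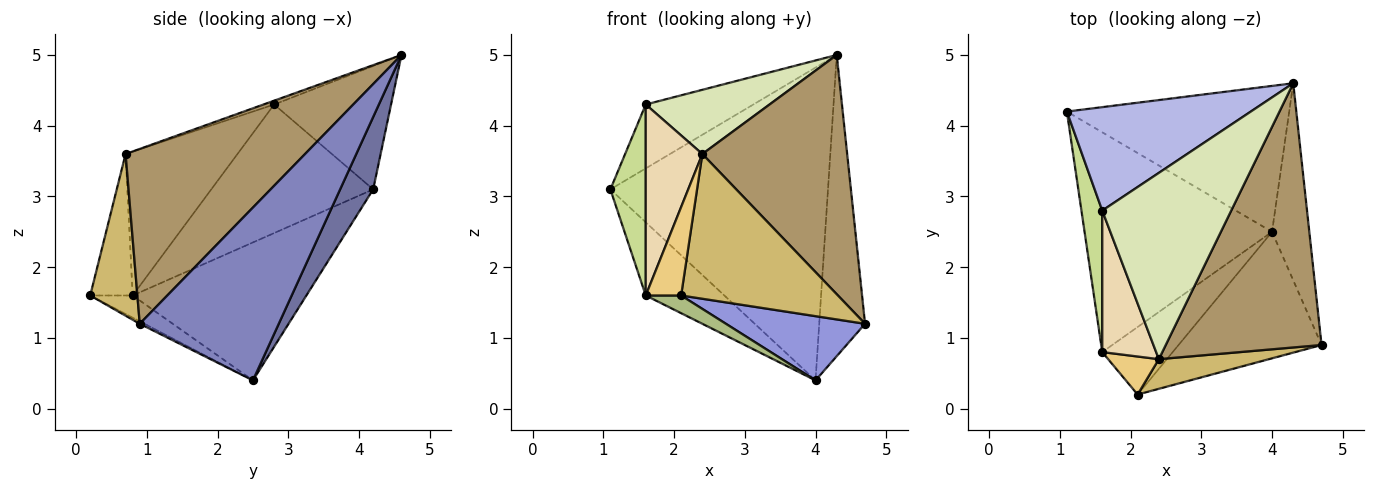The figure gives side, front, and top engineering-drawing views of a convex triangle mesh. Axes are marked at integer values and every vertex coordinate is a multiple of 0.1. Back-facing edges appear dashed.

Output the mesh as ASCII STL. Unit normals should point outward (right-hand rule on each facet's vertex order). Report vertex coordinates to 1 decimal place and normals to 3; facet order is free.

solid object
 facet normal 0.136 0.898 -0.419
  outer loop
   vertex 4.0 2.5 0.4
   vertex 1.1 4.2 3.1
   vertex 4.3 4.6 5.0
  endloop
 endfacet
 facet normal 0.930 0.307 -0.201
  outer loop
   vertex 4.0 2.5 0.4
   vertex 4.3 4.6 5.0
   vertex 4.7 0.9 1.2
  endloop
 endfacet
 facet normal -0.015 -0.453 -0.892
  outer loop
   vertex 4.0 2.5 0.4
   vertex 4.7 0.9 1.2
   vertex 2.1 0.2 1.6
  endloop
 endfacet
 facet normal -0.496 0.456 0.739
  outer loop
   vertex 1.6 2.8 4.3
   vertex 4.3 4.6 5.0
   vertex 1.1 4.2 3.1
  endloop
 endfacet
 facet normal -0.572 0.259 -0.778
  outer loop
   vertex 1.6 0.8 1.6
   vertex 1.1 4.2 3.1
   vertex 4.0 2.5 0.4
  endloop
 endfacet
 facet normal -0.291 -0.242 -0.925
  outer loop
   vertex 1.6 0.8 1.6
   vertex 4.0 2.5 0.4
   vertex 2.1 0.2 1.6
  endloop
 endfacet
 facet normal -0.965 -0.211 0.156
  outer loop
   vertex 1.6 0.8 1.6
   vertex 1.6 2.8 4.3
   vertex 1.1 4.2 3.1
  endloop
 endfacet
 facet normal -0.028 -0.326 0.945
  outer loop
   vertex 2.4 0.7 3.6
   vertex 4.3 4.6 5.0
   vertex 1.6 2.8 4.3
  endloop
 endfacet
 facet normal 0.639 -0.516 0.570
  outer loop
   vertex 2.4 0.7 3.6
   vertex 4.7 0.9 1.2
   vertex 4.3 4.6 5.0
  endloop
 endfacet
 facet normal 0.283 -0.940 0.193
  outer loop
   vertex 2.4 0.7 3.6
   vertex 2.1 0.2 1.6
   vertex 4.7 0.9 1.2
  endloop
 endfacet
 facet normal -0.741 -0.617 0.265
  outer loop
   vertex 2.4 0.7 3.6
   vertex 1.6 0.8 1.6
   vertex 2.1 0.2 1.6
  endloop
 endfacet
 facet normal -0.846 -0.428 0.317
  outer loop
   vertex 2.4 0.7 3.6
   vertex 1.6 2.8 4.3
   vertex 1.6 0.8 1.6
  endloop
 endfacet
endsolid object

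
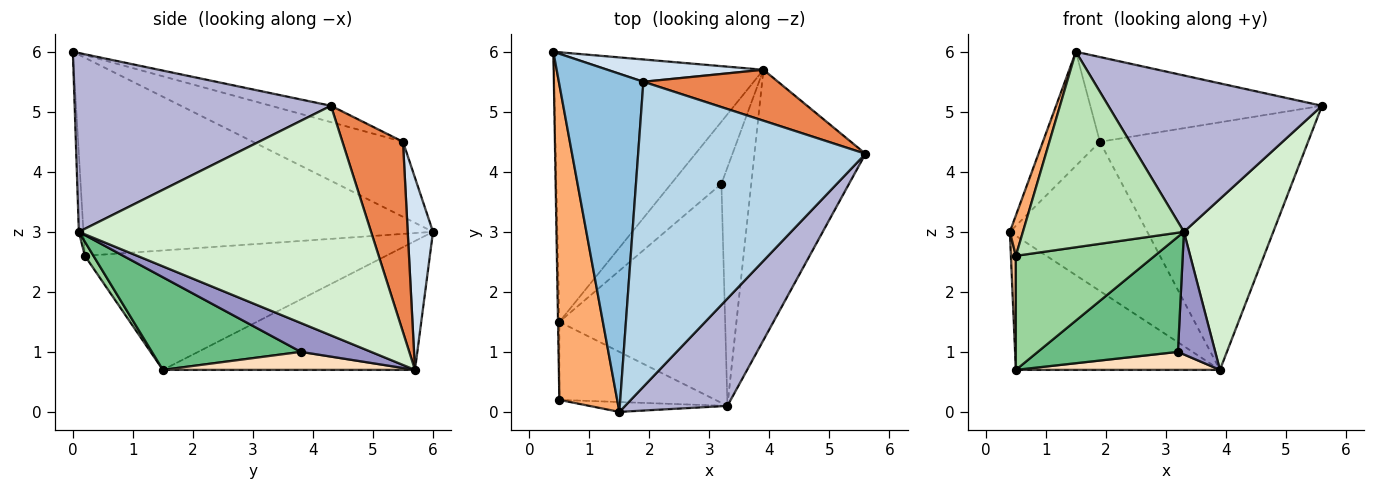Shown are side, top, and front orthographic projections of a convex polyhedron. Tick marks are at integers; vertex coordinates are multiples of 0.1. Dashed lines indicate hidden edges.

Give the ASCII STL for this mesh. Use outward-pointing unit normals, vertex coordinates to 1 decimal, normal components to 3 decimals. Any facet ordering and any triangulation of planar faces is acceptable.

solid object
 facet normal -0.482 0.390 -0.784
  outer loop
   vertex 0.5 1.5 0.7
   vertex 0.4 6.0 3.0
   vertex 3.9 5.7 0.7
  endloop
 endfacet
 facet normal -0.644 0.245 0.725
  outer loop
   vertex 1.9 5.5 4.5
   vertex 0.4 6.0 3.0
   vertex 1.5 0.0 6.0
  endloop
 endfacet
 facet normal -0.069 0.267 0.961
  outer loop
   vertex 1.9 5.5 4.5
   vertex 1.5 0.0 6.0
   vertex 5.6 4.3 5.1
  endloop
 endfacet
 facet normal 0.179 0.973 0.145
  outer loop
   vertex 1.9 5.5 4.5
   vertex 3.9 5.7 0.7
   vertex 0.4 6.0 3.0
  endloop
 endfacet
 facet normal 0.274 0.942 0.194
  outer loop
   vertex 1.9 5.5 4.5
   vertex 5.6 4.3 5.1
   vertex 3.9 5.7 0.7
  endloop
 endfacet
 facet normal -0.959 -0.036 0.280
  outer loop
   vertex 0.5 0.2 2.6
   vertex 1.5 0.0 6.0
   vertex 0.4 6.0 3.0
  endloop
 endfacet
 facet normal -1.000 -0.016 -0.011
  outer loop
   vertex 0.5 0.2 2.6
   vertex 0.4 6.0 3.0
   vertex 0.5 1.5 0.7
  endloop
 endfacet
 facet normal 0.325 -0.263 -0.908
  outer loop
   vertex 3.2 3.8 1.0
   vertex 0.5 1.5 0.7
   vertex 3.9 5.7 0.7
  endloop
 endfacet
 facet normal 0.443 -0.417 -0.793
  outer loop
   vertex 3.3 0.1 3.0
   vertex 0.5 1.5 0.7
   vertex 3.2 3.8 1.0
  endloop
 endfacet
 facet normal 0.051 -0.824 -0.564
  outer loop
   vertex 3.3 0.1 3.0
   vertex 0.5 0.2 2.6
   vertex 0.5 1.5 0.7
  endloop
 endfacet
 facet normal -0.028 -0.998 -0.050
  outer loop
   vertex 3.3 0.1 3.0
   vertex 1.5 0.0 6.0
   vertex 0.5 0.2 2.6
  endloop
 endfacet
 facet normal 0.868 -0.265 -0.420
  outer loop
   vertex 3.3 0.1 3.0
   vertex 3.9 5.7 0.7
   vertex 5.6 4.3 5.1
  endloop
 endfacet
 facet normal 0.652 -0.347 -0.674
  outer loop
   vertex 3.3 0.1 3.0
   vertex 3.2 3.8 1.0
   vertex 3.9 5.7 0.7
  endloop
 endfacet
 facet normal 0.703 -0.586 0.402
  outer loop
   vertex 3.3 0.1 3.0
   vertex 5.6 4.3 5.1
   vertex 1.5 0.0 6.0
  endloop
 endfacet
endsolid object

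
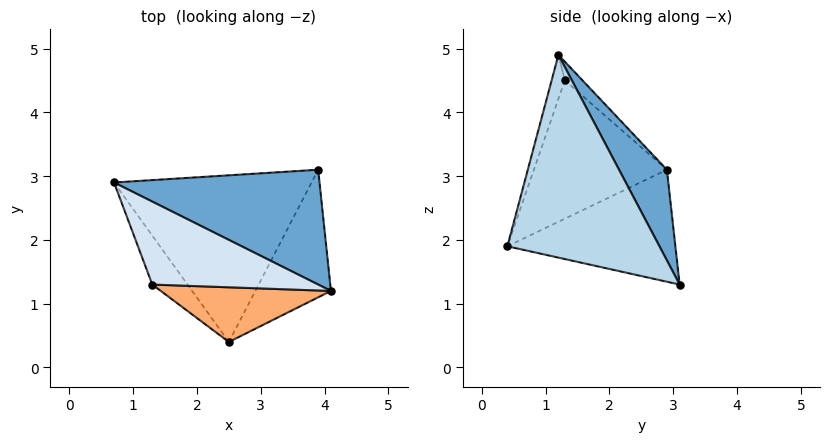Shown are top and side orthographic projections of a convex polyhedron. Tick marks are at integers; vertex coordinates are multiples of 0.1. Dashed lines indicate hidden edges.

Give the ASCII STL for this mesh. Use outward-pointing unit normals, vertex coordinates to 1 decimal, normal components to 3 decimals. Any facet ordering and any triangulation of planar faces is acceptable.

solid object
 facet normal 0.198 0.871 0.449
  outer loop
   vertex 3.9 3.1 1.3
   vertex 0.7 2.9 3.1
   vertex 4.1 1.2 4.9
  endloop
 endfacet
 facet normal -0.492 0.062 -0.868
  outer loop
   vertex 2.5 0.4 1.9
   vertex 0.7 2.9 3.1
   vertex 3.9 3.1 1.3
  endloop
 endfacet
 facet normal 0.816 -0.491 -0.304
  outer loop
   vertex 2.5 0.4 1.9
   vertex 3.9 3.1 1.3
   vertex 4.1 1.2 4.9
  endloop
 endfacet
 facet normal -0.087 0.637 0.766
  outer loop
   vertex 1.3 1.3 4.5
   vertex 4.1 1.2 4.9
   vertex 0.7 2.9 3.1
  endloop
 endfacet
 facet normal -0.839 -0.501 -0.214
  outer loop
   vertex 1.3 1.3 4.5
   vertex 0.7 2.9 3.1
   vertex 2.5 0.4 1.9
  endloop
 endfacet
 facet normal -0.076 -0.953 0.295
  outer loop
   vertex 1.3 1.3 4.5
   vertex 2.5 0.4 1.9
   vertex 4.1 1.2 4.9
  endloop
 endfacet
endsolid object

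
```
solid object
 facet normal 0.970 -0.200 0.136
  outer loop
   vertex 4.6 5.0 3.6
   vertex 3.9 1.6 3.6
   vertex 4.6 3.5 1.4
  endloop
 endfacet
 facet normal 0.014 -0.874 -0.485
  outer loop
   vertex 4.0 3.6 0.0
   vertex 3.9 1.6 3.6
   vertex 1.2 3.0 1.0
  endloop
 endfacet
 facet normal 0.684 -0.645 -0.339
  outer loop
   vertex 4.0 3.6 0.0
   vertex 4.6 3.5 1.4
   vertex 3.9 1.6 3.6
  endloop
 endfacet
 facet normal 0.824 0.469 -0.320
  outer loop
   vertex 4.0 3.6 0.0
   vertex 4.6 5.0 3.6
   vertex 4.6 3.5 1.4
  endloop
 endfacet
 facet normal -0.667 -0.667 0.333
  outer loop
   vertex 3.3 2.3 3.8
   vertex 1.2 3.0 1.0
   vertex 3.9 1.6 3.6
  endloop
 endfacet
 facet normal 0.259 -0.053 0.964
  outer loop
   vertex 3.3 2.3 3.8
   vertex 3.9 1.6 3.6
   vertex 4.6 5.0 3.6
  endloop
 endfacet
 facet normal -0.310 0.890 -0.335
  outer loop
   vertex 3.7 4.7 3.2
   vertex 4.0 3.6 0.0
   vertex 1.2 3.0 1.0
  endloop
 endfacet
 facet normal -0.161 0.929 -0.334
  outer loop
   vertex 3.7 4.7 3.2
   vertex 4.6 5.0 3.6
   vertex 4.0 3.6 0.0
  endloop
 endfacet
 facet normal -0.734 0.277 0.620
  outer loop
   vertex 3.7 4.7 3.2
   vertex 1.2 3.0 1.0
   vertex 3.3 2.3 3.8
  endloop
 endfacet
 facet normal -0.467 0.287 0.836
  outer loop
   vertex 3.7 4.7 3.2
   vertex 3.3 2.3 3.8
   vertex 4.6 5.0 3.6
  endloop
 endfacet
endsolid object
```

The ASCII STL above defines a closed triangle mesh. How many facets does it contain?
10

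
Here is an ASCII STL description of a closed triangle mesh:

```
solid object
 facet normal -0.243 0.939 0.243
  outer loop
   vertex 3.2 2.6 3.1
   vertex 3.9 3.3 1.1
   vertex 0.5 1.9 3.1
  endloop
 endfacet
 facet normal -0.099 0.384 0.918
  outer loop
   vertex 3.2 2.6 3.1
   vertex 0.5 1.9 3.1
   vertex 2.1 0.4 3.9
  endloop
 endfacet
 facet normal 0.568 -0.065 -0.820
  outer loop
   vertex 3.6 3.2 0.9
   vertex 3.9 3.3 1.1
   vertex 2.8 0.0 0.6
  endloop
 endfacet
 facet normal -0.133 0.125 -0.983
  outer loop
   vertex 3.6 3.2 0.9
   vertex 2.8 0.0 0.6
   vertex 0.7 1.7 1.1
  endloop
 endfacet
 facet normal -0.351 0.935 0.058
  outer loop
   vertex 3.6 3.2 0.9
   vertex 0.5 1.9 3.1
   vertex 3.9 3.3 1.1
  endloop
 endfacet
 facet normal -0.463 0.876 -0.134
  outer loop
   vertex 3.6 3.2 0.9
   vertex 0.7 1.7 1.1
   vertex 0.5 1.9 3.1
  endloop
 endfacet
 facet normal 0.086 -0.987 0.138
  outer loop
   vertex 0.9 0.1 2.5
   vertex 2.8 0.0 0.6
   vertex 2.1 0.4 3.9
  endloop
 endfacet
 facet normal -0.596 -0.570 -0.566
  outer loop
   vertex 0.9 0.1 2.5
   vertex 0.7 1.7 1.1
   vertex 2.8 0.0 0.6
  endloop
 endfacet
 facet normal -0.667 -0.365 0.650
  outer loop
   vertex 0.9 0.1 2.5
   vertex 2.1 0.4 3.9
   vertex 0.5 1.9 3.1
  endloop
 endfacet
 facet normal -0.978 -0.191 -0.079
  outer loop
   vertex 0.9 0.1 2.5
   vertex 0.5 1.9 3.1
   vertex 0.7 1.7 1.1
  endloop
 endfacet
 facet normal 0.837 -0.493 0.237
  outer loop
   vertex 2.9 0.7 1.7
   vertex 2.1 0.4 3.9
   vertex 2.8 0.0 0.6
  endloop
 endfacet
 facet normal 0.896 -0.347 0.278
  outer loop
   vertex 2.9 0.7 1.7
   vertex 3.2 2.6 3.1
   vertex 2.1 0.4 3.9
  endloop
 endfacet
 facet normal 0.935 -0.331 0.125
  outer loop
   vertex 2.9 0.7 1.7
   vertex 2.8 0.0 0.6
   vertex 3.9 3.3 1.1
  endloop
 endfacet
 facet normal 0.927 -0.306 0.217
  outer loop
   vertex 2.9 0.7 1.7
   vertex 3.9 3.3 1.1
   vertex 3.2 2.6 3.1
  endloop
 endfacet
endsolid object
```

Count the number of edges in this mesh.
21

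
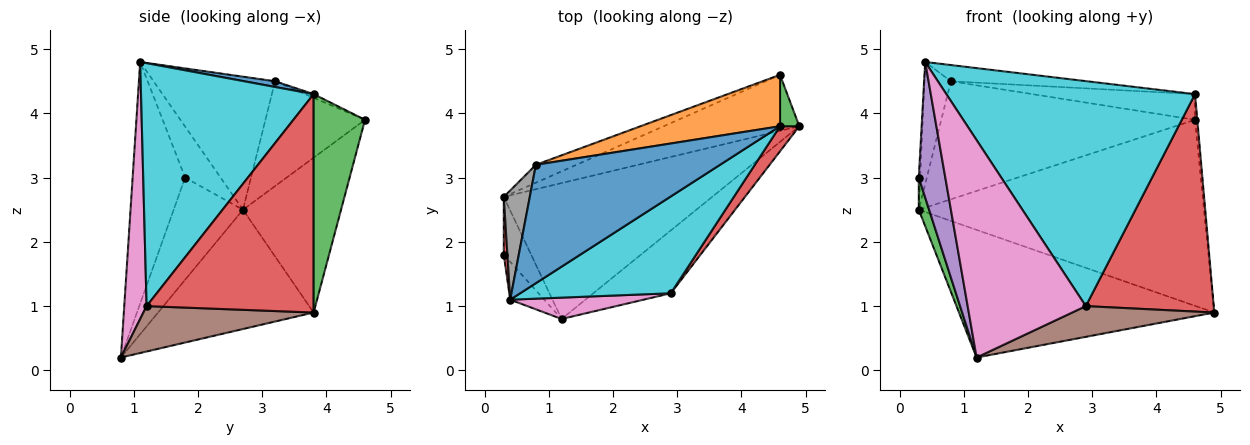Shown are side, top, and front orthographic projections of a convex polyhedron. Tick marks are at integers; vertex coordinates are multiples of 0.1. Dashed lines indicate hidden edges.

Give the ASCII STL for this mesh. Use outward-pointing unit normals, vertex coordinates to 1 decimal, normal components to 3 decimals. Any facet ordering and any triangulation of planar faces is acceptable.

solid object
 facet normal -0.385 0.632 -0.673
  outer loop
   vertex 1.2 0.8 0.2
   vertex 0.3 2.7 2.5
   vertex 4.9 3.8 0.9
  endloop
 endfacet
 facet normal -0.313 0.910 -0.274
  outer loop
   vertex 4.6 4.6 3.9
   vertex 4.9 3.8 0.9
   vertex 0.3 2.7 2.5
  endloop
 endfacet
 facet normal -0.956 -0.142 -0.256
  outer loop
   vertex 0.3 1.8 3.0
   vertex 0.3 2.7 2.5
   vertex 1.2 0.8 0.2
  endloop
 endfacet
 facet normal -0.997 0.039 0.071
  outer loop
   vertex 0.3 1.8 3.0
   vertex 0.4 1.1 4.8
   vertex 0.3 2.7 2.5
  endloop
 endfacet
 facet normal -0.886 -0.447 -0.125
  outer loop
   vertex 0.3 1.8 3.0
   vertex 1.2 0.8 0.2
   vertex 0.4 1.1 4.8
  endloop
 endfacet
 facet normal 0.466 -0.389 -0.795
  outer loop
   vertex 2.9 1.2 1.0
   vertex 1.2 0.8 0.2
   vertex 4.9 3.8 0.9
  endloop
 endfacet
 facet normal 0.185 -0.978 0.096
  outer loop
   vertex 2.9 1.2 1.0
   vertex 0.4 1.1 4.8
   vertex 1.2 0.8 0.2
  endloop
 endfacet
 facet normal -0.960 0.210 0.188
  outer loop
   vertex 0.8 3.2 4.5
   vertex 0.3 2.7 2.5
   vertex 0.4 1.1 4.8
  endloop
 endfacet
 facet normal -0.362 0.922 -0.140
  outer loop
   vertex 0.8 3.2 4.5
   vertex 4.6 4.6 3.9
   vertex 0.3 2.7 2.5
  endloop
 endfacet
 facet normal 0.538 -0.775 0.333
  outer loop
   vertex 4.6 3.8 4.3
   vertex 0.4 1.1 4.8
   vertex 2.9 1.2 1.0
  endloop
 endfacet
 facet normal 0.031 0.136 0.990
  outer loop
   vertex 4.6 3.8 4.3
   vertex 0.8 3.2 4.5
   vertex 0.4 1.1 4.8
  endloop
 endfacet
 facet normal -0.024 0.447 0.894
  outer loop
   vertex 4.6 3.8 4.3
   vertex 4.6 4.6 3.9
   vertex 0.8 3.2 4.5
  endloop
 endfacet
 facet normal 0.995 0.044 0.088
  outer loop
   vertex 4.6 3.8 4.3
   vertex 4.9 3.8 0.9
   vertex 4.6 4.6 3.9
  endloop
 endfacet
 facet normal 0.792 -0.607 0.070
  outer loop
   vertex 4.6 3.8 4.3
   vertex 2.9 1.2 1.0
   vertex 4.9 3.8 0.9
  endloop
 endfacet
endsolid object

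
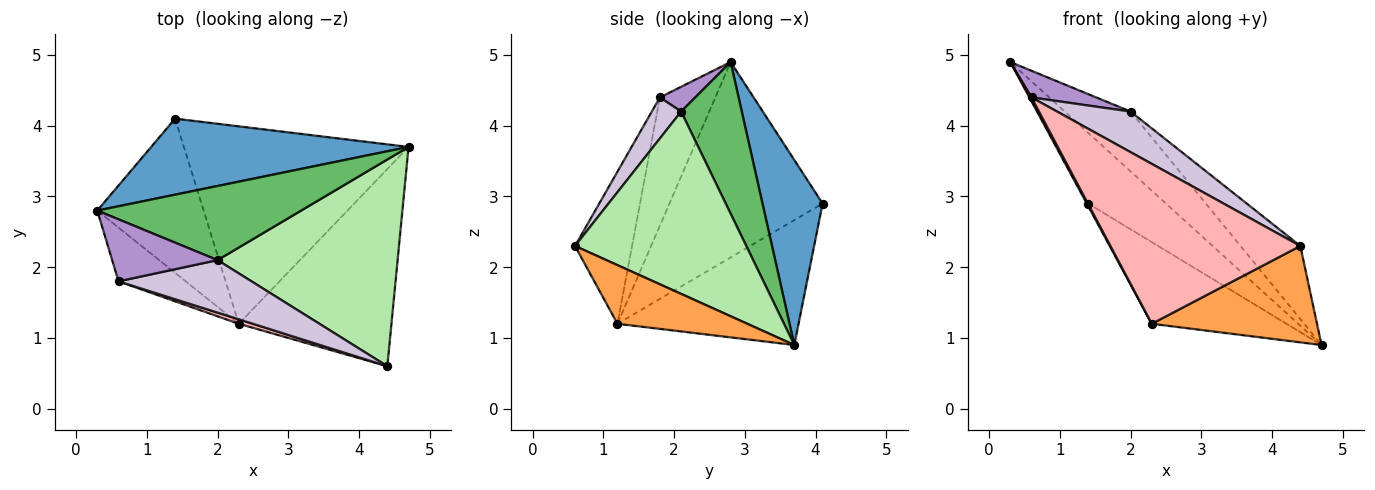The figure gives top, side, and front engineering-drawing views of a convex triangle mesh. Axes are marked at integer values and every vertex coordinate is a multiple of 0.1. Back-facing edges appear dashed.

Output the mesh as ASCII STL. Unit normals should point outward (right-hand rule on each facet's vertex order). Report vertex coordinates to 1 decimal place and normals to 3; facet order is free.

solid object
 facet normal 0.466 0.603 0.648
  outer loop
   vertex 1.4 4.1 2.9
   vertex 0.3 2.8 4.9
   vertex 4.7 3.7 0.9
  endloop
 endfacet
 facet normal -0.878 0.008 -0.478
  outer loop
   vertex 2.3 1.2 1.2
   vertex 0.3 2.8 4.9
   vertex 1.4 4.1 2.9
  endloop
 endfacet
 facet normal 0.326 -0.415 -0.849
  outer loop
   vertex 2.3 1.2 1.2
   vertex 4.7 3.7 0.9
   vertex 4.4 0.6 2.3
  endloop
 endfacet
 facet normal -0.457 0.340 -0.822
  outer loop
   vertex 2.3 1.2 1.2
   vertex 1.4 4.1 2.9
   vertex 4.7 3.7 0.9
  endloop
 endfacet
 facet normal 0.501 0.543 0.673
  outer loop
   vertex 2.0 2.1 4.2
   vertex 4.7 3.7 0.9
   vertex 0.3 2.8 4.9
  endloop
 endfacet
 facet normal 0.691 0.241 0.682
  outer loop
   vertex 2.0 2.1 4.2
   vertex 4.4 0.6 2.3
   vertex 4.7 3.7 0.9
  endloop
 endfacet
 facet normal -0.885 -0.034 -0.464
  outer loop
   vertex 0.6 1.8 4.4
   vertex 0.3 2.8 4.9
   vertex 2.3 1.2 1.2
  endloop
 endfacet
 facet normal -0.288 -0.957 0.027
  outer loop
   vertex 0.6 1.8 4.4
   vertex 2.3 1.2 1.2
   vertex 4.4 0.6 2.3
  endloop
 endfacet
 facet normal 0.211 -0.386 0.898
  outer loop
   vertex 0.6 1.8 4.4
   vertex 2.0 2.1 4.2
   vertex 0.3 2.8 4.9
  endloop
 endfacet
 facet normal 0.237 -0.594 0.769
  outer loop
   vertex 0.6 1.8 4.4
   vertex 4.4 0.6 2.3
   vertex 2.0 2.1 4.2
  endloop
 endfacet
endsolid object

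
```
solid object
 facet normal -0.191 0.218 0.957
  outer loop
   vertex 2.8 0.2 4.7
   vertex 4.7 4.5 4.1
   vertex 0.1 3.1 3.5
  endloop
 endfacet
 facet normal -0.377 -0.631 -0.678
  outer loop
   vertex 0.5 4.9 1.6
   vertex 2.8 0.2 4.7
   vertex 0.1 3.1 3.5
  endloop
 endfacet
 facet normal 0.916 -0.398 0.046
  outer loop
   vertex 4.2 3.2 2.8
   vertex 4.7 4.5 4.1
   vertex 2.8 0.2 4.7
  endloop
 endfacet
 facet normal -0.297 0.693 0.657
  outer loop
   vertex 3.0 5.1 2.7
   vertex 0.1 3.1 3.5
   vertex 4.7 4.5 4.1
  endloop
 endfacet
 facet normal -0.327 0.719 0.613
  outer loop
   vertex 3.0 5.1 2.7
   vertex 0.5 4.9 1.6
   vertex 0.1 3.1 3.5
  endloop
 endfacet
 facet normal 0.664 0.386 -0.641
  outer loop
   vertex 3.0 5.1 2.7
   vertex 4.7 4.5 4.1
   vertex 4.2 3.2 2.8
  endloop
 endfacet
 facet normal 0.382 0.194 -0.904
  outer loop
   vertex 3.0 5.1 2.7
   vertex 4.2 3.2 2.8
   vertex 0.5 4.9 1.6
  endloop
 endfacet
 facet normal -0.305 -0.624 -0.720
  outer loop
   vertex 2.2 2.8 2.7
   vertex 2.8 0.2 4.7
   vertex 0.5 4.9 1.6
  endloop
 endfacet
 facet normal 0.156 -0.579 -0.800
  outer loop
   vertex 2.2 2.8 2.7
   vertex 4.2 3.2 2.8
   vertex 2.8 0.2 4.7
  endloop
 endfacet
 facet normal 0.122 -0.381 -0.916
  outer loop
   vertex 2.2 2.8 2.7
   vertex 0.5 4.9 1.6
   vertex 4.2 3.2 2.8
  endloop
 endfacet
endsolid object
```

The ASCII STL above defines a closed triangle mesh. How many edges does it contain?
15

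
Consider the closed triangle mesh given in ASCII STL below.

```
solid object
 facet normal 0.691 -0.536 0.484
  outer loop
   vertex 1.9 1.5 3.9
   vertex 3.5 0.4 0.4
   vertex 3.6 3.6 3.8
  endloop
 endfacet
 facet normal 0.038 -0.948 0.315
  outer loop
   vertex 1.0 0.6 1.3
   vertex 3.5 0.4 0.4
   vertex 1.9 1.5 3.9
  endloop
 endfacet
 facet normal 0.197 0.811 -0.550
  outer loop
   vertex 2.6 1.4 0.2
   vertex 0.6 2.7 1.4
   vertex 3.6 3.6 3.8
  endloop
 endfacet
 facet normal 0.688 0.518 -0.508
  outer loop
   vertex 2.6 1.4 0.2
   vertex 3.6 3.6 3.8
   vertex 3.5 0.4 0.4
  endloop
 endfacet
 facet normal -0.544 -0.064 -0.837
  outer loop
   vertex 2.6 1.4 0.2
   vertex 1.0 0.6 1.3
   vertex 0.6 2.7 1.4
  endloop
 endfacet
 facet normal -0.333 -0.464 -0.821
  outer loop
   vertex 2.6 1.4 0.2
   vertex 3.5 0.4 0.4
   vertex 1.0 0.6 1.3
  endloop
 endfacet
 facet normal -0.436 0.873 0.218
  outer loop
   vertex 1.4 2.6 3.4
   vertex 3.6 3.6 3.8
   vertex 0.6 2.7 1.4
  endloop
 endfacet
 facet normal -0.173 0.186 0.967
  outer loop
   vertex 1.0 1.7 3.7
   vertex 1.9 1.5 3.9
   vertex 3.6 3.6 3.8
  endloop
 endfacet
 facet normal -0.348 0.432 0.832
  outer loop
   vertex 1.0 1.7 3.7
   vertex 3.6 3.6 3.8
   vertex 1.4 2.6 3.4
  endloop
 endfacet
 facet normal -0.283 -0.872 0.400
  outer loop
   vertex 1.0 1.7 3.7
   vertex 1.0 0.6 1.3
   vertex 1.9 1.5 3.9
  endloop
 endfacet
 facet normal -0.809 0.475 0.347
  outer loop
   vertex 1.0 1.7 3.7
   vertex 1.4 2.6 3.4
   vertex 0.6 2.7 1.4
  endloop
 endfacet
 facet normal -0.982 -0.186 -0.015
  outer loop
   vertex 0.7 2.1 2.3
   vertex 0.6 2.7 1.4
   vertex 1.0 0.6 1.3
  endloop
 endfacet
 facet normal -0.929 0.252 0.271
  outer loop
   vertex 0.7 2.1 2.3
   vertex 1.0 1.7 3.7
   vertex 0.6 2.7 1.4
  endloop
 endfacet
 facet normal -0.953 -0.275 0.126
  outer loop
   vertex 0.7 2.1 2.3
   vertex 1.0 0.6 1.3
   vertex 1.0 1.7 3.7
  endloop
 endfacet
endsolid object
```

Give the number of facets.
14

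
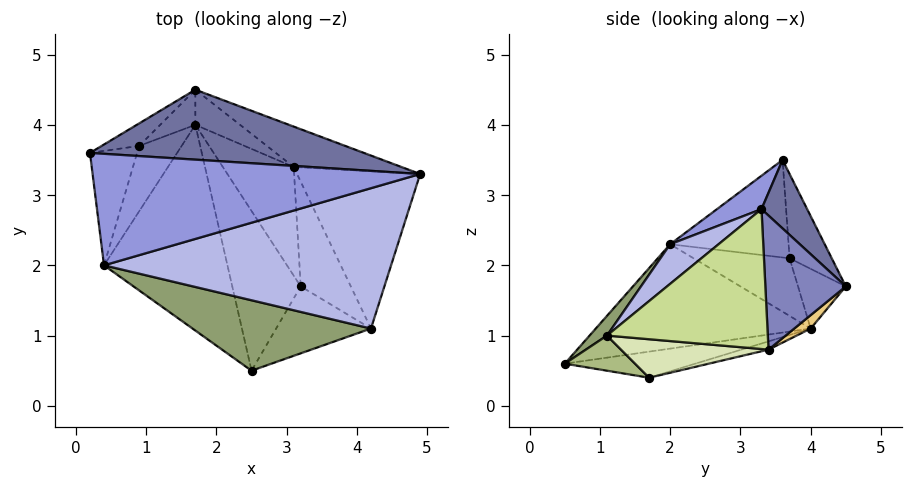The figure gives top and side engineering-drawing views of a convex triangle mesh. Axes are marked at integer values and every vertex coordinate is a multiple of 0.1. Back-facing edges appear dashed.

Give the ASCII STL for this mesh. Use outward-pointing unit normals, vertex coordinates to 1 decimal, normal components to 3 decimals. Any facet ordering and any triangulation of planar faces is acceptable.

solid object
 facet normal 0.132 0.838 0.529
  outer loop
   vertex 1.7 4.5 1.7
   vertex 0.2 3.6 3.5
   vertex 4.9 3.3 2.8
  endloop
 endfacet
 facet normal 0.431 0.833 -0.347
  outer loop
   vertex 3.1 3.4 0.8
   vertex 1.7 4.5 1.7
   vertex 4.9 3.3 2.8
  endloop
 endfacet
 facet normal 0.082 -0.591 0.802
  outer loop
   vertex 0.4 2.0 2.3
   vertex 4.9 3.3 2.8
   vertex 0.2 3.6 3.5
  endloop
 endfacet
 facet normal 0.104 -0.649 0.753
  outer loop
   vertex 4.2 1.1 1.0
   vertex 4.9 3.3 2.8
   vertex 0.4 2.0 2.3
  endloop
 endfacet
 facet normal 0.079 -0.697 0.712
  outer loop
   vertex 4.2 1.1 1.0
   vertex 0.4 2.0 2.3
   vertex 2.5 0.5 0.6
  endloop
 endfacet
 facet normal 0.327 -0.338 -0.883
  outer loop
   vertex 4.2 1.1 1.0
   vertex 2.5 0.5 0.6
   vertex 3.2 1.7 0.4
  endloop
 endfacet
 facet normal 0.719 0.289 -0.632
  outer loop
   vertex 4.2 1.1 1.0
   vertex 3.1 3.4 0.8
   vertex 4.9 3.3 2.8
  endloop
 endfacet
 facet normal 0.595 0.217 -0.774
  outer loop
   vertex 4.2 1.1 1.0
   vertex 3.2 1.7 0.4
   vertex 3.1 3.4 0.8
  endloop
 endfacet
 facet normal -0.645 -0.038 -0.763
  outer loop
   vertex 1.7 4.0 1.1
   vertex 2.5 0.5 0.6
   vertex 0.4 2.0 2.3
  endloop
 endfacet
 facet normal -0.356 0.052 -0.933
  outer loop
   vertex 1.7 4.0 1.1
   vertex 3.2 1.7 0.4
   vertex 2.5 0.5 0.6
  endloop
 endfacet
 facet normal 0.189 0.754 -0.629
  outer loop
   vertex 1.7 4.0 1.1
   vertex 1.7 4.5 1.7
   vertex 3.1 3.4 0.8
  endloop
 endfacet
 facet normal -0.113 0.221 -0.969
  outer loop
   vertex 1.7 4.0 1.1
   vertex 3.1 3.4 0.8
   vertex 3.2 1.7 0.4
  endloop
 endfacet
 facet normal -0.881 0.209 -0.425
  outer loop
   vertex 0.9 3.7 2.1
   vertex 0.4 2.0 2.3
   vertex 0.2 3.6 3.5
  endloop
 endfacet
 facet normal -0.794 0.165 -0.586
  outer loop
   vertex 0.9 3.7 2.1
   vertex 1.7 4.0 1.1
   vertex 0.4 2.0 2.3
  endloop
 endfacet
 facet normal -0.745 0.579 -0.331
  outer loop
   vertex 0.9 3.7 2.1
   vertex 0.2 3.6 3.5
   vertex 1.7 4.5 1.7
  endloop
 endfacet
 facet normal -0.736 0.520 -0.433
  outer loop
   vertex 0.9 3.7 2.1
   vertex 1.7 4.5 1.7
   vertex 1.7 4.0 1.1
  endloop
 endfacet
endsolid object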